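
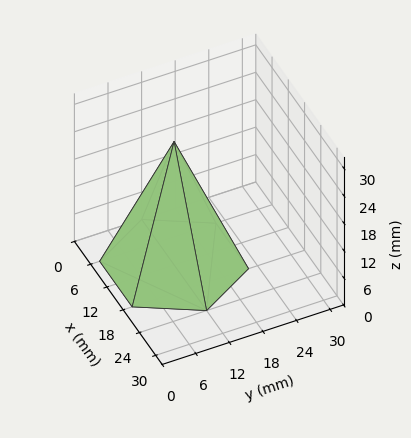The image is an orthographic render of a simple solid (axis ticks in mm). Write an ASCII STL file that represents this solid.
Reading the render: the shape is a regular 6-sided pyramid, base circumscribed radius ≈ 12 mm, apex at z ≈ 27 mm (dimensions read to the nearest mm from the axis ticks). For the STL, each face is triangulated and given an outward normal.

solid part
  facet normal 0.0000 0.0000 -1.0000
    outer loop
      vertex 6.00 22.39 0.00
      vertex 18.00 22.39 0.00
      vertex 24.00 12.00 0.00
    endloop
  endfacet
  facet normal 0.0000 0.0000 -1.0000
    outer loop
      vertex 0.00 12.00 0.00
      vertex 6.00 22.39 0.00
      vertex 24.00 12.00 0.00
    endloop
  endfacet
  facet normal 0.0000 0.0000 -1.0000
    outer loop
      vertex 6.00 1.61 0.00
      vertex 0.00 12.00 0.00
      vertex 24.00 12.00 0.00
    endloop
  endfacet
  facet normal 0.0000 0.0000 -1.0000
    outer loop
      vertex 18.00 1.61 0.00
      vertex 6.00 1.61 0.00
      vertex 24.00 12.00 0.00
    endloop
  endfacet
  facet normal 0.8082 0.4667 0.3592
    outer loop
      vertex 24.00 12.00 0.00
      vertex 18.00 22.39 0.00
      vertex 12.00 12.00 27.00
    endloop
  endfacet
  facet normal 0.0000 0.9333 0.3591
    outer loop
      vertex 18.00 22.39 0.00
      vertex 6.00 22.39 0.00
      vertex 12.00 12.00 27.00
    endloop
  endfacet
  facet normal -0.8082 0.4667 0.3592
    outer loop
      vertex 6.00 22.39 0.00
      vertex 0.00 12.00 0.00
      vertex 12.00 12.00 27.00
    endloop
  endfacet
  facet normal -0.8082 -0.4667 0.3592
    outer loop
      vertex 0.00 12.00 0.00
      vertex 6.00 1.61 0.00
      vertex 12.00 12.00 27.00
    endloop
  endfacet
  facet normal 0.0000 -0.9333 0.3591
    outer loop
      vertex 6.00 1.61 0.00
      vertex 18.00 1.61 0.00
      vertex 12.00 12.00 27.00
    endloop
  endfacet
  facet normal 0.8082 -0.4667 0.3592
    outer loop
      vertex 18.00 1.61 0.00
      vertex 24.00 12.00 0.00
      vertex 12.00 12.00 27.00
    endloop
  endfacet
endsolid part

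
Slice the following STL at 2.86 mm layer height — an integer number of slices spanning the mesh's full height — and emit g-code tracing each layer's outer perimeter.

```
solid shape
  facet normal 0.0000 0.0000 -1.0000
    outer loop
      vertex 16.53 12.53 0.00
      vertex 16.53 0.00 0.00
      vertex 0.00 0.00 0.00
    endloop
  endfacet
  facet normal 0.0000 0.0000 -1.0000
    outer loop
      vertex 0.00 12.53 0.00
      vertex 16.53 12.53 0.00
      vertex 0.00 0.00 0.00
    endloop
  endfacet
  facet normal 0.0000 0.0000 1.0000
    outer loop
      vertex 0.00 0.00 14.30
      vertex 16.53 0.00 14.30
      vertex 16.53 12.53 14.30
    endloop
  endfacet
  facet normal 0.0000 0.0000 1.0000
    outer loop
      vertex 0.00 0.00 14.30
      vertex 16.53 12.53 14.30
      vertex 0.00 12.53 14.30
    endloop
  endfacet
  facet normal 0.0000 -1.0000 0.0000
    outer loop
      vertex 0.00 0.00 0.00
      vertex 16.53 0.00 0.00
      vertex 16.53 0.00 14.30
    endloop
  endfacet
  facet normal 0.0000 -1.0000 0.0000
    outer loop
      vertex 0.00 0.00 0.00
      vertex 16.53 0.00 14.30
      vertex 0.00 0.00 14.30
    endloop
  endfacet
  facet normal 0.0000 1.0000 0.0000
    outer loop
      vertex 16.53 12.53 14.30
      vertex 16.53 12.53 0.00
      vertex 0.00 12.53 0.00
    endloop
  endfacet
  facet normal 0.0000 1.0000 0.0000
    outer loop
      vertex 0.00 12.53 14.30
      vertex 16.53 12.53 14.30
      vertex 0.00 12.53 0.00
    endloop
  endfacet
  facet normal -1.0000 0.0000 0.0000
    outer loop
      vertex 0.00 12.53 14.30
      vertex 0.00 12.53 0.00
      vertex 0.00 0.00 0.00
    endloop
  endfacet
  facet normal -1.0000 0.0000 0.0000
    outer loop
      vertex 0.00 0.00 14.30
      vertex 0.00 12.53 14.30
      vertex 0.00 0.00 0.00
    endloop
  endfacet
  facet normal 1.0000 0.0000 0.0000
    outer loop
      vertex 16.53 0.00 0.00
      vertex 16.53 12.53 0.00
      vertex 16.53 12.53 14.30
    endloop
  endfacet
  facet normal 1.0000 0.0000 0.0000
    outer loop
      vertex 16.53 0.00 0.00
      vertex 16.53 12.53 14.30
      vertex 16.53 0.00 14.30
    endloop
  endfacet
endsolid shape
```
; perimeter-only toolpath
G21 ; units = mm
G90 ; absolute positioning
G28 ; home
; layer 1
G0 Z2.86
G0 X0.00 Y0.00
G1 X16.53 Y0.00
G1 X16.53 Y12.53
G1 X0.00 Y12.53
G1 X0.00 Y0.00
; layer 2
G0 Z5.72
G0 X0.00 Y0.00
G1 X16.53 Y0.00
G1 X16.53 Y12.53
G1 X0.00 Y12.53
G1 X0.00 Y0.00
; layer 3
G0 Z8.58
G0 X0.00 Y0.00
G1 X16.53 Y0.00
G1 X16.53 Y12.53
G1 X0.00 Y12.53
G1 X0.00 Y0.00
; layer 4
G0 Z11.44
G0 X0.00 Y0.00
G1 X16.53 Y0.00
G1 X16.53 Y12.53
G1 X0.00 Y12.53
G1 X0.00 Y0.00
; layer 5
G0 Z14.30
G0 X0.00 Y0.00
G1 X16.53 Y0.00
G1 X16.53 Y12.53
G1 X0.00 Y12.53
G1 X0.00 Y0.00
M2 ; end

The solid is a rectangular box, roughly 16.5 × 12.5 mm footprint and 14.3 mm tall. Slicing at Δz = 2.86 mm — 5 equal slices spanning the solid's height, so layer i sits at z = i·h/5 — gives 5 non-empty perimeters. Each is a 4-segment closed polygon; G0 lifts to the layer z and rapids to the start vertex, then G1 traces the edges.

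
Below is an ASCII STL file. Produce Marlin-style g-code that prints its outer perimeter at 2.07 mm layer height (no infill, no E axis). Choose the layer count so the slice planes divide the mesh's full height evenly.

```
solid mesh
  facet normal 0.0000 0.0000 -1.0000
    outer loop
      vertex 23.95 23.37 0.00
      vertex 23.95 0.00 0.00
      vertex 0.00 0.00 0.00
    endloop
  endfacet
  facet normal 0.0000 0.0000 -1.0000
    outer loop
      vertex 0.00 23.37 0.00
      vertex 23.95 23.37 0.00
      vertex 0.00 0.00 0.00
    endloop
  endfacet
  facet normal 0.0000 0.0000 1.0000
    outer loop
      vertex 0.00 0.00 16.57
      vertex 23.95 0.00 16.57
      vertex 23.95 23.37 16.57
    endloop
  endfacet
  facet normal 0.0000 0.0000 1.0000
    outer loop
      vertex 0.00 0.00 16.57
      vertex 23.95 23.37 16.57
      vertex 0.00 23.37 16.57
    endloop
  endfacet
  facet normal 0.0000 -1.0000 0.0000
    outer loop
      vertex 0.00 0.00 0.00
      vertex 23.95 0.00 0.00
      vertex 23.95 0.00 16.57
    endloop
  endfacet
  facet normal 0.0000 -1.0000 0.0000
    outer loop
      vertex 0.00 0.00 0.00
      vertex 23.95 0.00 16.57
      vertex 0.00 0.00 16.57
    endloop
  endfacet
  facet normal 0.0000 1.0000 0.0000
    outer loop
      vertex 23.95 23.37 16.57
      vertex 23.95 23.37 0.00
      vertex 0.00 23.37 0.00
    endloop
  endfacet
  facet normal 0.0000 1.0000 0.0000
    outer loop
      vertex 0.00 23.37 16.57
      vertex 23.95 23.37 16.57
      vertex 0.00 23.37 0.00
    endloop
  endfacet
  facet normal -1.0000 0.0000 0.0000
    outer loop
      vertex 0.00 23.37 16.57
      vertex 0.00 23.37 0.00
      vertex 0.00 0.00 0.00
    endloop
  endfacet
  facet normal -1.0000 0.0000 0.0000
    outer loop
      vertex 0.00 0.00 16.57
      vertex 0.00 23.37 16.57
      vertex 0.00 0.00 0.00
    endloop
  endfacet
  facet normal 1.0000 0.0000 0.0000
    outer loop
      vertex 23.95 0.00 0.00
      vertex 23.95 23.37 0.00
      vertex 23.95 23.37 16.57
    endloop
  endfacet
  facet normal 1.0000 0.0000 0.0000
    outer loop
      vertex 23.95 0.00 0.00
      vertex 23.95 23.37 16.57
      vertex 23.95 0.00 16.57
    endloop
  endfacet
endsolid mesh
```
; perimeter-only toolpath
G21 ; units = mm
G90 ; absolute positioning
G28 ; home
; layer 1
G0 Z2.07
G0 X0.00 Y0.00
G1 X23.95 Y0.00
G1 X23.95 Y23.37
G1 X0.00 Y23.37
G1 X0.00 Y0.00
; layer 2
G0 Z4.14
G0 X0.00 Y0.00
G1 X23.95 Y0.00
G1 X23.95 Y23.37
G1 X0.00 Y23.37
G1 X0.00 Y0.00
; layer 3
G0 Z6.21
G0 X0.00 Y0.00
G1 X23.95 Y0.00
G1 X23.95 Y23.37
G1 X0.00 Y23.37
G1 X0.00 Y0.00
; layer 4
G0 Z8.29
G0 X0.00 Y0.00
G1 X23.95 Y0.00
G1 X23.95 Y23.37
G1 X0.00 Y23.37
G1 X0.00 Y0.00
; layer 5
G0 Z10.36
G0 X0.00 Y0.00
G1 X23.95 Y0.00
G1 X23.95 Y23.37
G1 X0.00 Y23.37
G1 X0.00 Y0.00
; layer 6
G0 Z12.43
G0 X0.00 Y0.00
G1 X23.95 Y0.00
G1 X23.95 Y23.37
G1 X0.00 Y23.37
G1 X0.00 Y0.00
; layer 7
G0 Z14.50
G0 X0.00 Y0.00
G1 X23.95 Y0.00
G1 X23.95 Y23.37
G1 X0.00 Y23.37
G1 X0.00 Y0.00
; layer 8
G0 Z16.57
G0 X0.00 Y0.00
G1 X23.95 Y0.00
G1 X23.95 Y23.37
G1 X0.00 Y23.37
G1 X0.00 Y0.00
M2 ; end

The solid is a rectangular box, roughly 23.9 × 23.4 mm footprint and 16.6 mm tall. Slicing at Δz = 2.07 mm — 8 equal slices spanning the solid's height, so layer i sits at z = i·h/8 — gives 8 non-empty perimeters. Each is a 4-segment closed polygon; G0 lifts to the layer z and rapids to the start vertex, then G1 traces the edges.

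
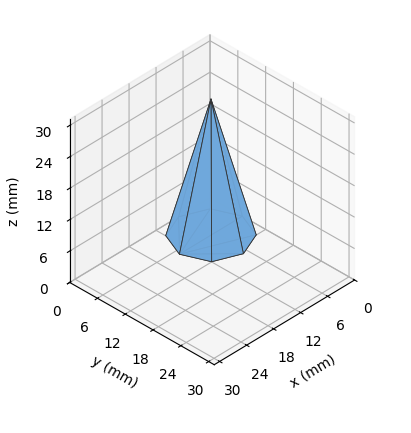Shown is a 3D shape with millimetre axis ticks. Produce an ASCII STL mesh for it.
Reading the render: the shape is a regular 8-sided pyramid, base circumscribed radius ≈ 7 mm, apex at z ≈ 26 mm (dimensions read to the nearest mm from the axis ticks). For the STL, each face is triangulated and given an outward normal.

solid part
  facet normal 0.0000 0.0000 -1.0000
    outer loop
      vertex 7.000 14.000 0.000
      vertex 11.950 11.950 0.000
      vertex 14.000 7.000 0.000
    endloop
  endfacet
  facet normal 0.0000 0.0000 -1.0000
    outer loop
      vertex 2.050 11.950 0.000
      vertex 7.000 14.000 0.000
      vertex 14.000 7.000 0.000
    endloop
  endfacet
  facet normal 0.0000 0.0000 -1.0000
    outer loop
      vertex 0.000 7.000 0.000
      vertex 2.050 11.950 0.000
      vertex 14.000 7.000 0.000
    endloop
  endfacet
  facet normal 0.0000 0.0000 -1.0000
    outer loop
      vertex 2.050 2.050 0.000
      vertex 0.000 7.000 0.000
      vertex 14.000 7.000 0.000
    endloop
  endfacet
  facet normal 0.0000 0.0000 -1.0000
    outer loop
      vertex 7.000 0.000 0.000
      vertex 2.050 2.050 0.000
      vertex 14.000 7.000 0.000
    endloop
  endfacet
  facet normal 0.0000 0.0000 -1.0000
    outer loop
      vertex 11.950 2.050 0.000
      vertex 7.000 0.000 0.000
      vertex 14.000 7.000 0.000
    endloop
  endfacet
  facet normal 0.8966 0.3713 0.2414
    outer loop
      vertex 14.000 7.000 0.000
      vertex 11.950 11.950 0.000
      vertex 7.000 7.000 26.000
    endloop
  endfacet
  facet normal 0.3713 0.8966 0.2414
    outer loop
      vertex 11.950 11.950 0.000
      vertex 7.000 14.000 0.000
      vertex 7.000 7.000 26.000
    endloop
  endfacet
  facet normal -0.3713 0.8966 0.2414
    outer loop
      vertex 7.000 14.000 0.000
      vertex 2.050 11.950 0.000
      vertex 7.000 7.000 26.000
    endloop
  endfacet
  facet normal -0.8966 0.3713 0.2414
    outer loop
      vertex 2.050 11.950 0.000
      vertex 0.000 7.000 0.000
      vertex 7.000 7.000 26.000
    endloop
  endfacet
  facet normal -0.8966 -0.3713 0.2414
    outer loop
      vertex 0.000 7.000 0.000
      vertex 2.050 2.050 0.000
      vertex 7.000 7.000 26.000
    endloop
  endfacet
  facet normal -0.3713 -0.8966 0.2414
    outer loop
      vertex 2.050 2.050 0.000
      vertex 7.000 0.000 0.000
      vertex 7.000 7.000 26.000
    endloop
  endfacet
  facet normal 0.3713 -0.8966 0.2414
    outer loop
      vertex 7.000 0.000 0.000
      vertex 11.950 2.050 0.000
      vertex 7.000 7.000 26.000
    endloop
  endfacet
  facet normal 0.8966 -0.3713 0.2414
    outer loop
      vertex 11.950 2.050 0.000
      vertex 14.000 7.000 0.000
      vertex 7.000 7.000 26.000
    endloop
  endfacet
endsolid part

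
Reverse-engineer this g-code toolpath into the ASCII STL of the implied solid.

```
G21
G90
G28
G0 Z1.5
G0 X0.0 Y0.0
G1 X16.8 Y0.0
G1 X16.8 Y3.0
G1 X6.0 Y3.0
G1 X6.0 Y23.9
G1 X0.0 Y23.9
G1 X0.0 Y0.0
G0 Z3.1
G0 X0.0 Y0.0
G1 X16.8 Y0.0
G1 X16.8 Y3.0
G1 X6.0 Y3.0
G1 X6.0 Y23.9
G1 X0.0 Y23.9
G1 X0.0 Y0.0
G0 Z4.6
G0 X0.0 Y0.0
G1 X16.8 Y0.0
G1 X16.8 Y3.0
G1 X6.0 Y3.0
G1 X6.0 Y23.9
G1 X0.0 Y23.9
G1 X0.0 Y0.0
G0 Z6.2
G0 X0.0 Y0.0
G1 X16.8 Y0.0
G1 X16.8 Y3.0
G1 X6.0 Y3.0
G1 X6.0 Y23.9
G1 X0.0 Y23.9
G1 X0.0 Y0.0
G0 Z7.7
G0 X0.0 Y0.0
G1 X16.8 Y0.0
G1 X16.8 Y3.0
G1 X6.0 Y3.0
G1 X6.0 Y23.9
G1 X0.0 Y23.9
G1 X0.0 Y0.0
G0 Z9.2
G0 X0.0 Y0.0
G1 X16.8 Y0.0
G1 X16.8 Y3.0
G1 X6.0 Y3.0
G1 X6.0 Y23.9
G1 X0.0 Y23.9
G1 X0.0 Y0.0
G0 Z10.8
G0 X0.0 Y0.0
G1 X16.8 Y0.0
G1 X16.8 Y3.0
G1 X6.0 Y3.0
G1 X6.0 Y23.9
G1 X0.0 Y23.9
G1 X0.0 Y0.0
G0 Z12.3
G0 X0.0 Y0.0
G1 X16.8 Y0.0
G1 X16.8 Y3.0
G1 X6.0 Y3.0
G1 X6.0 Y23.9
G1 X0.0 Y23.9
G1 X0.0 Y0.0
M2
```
solid part
  facet normal 0.0000 0.0000 -1.0000
    outer loop
      vertex 16.8 3.0 0.0
      vertex 16.8 0.0 0.0
      vertex 0.0 0.0 0.0
    endloop
  endfacet
  facet normal 0.0000 0.0000 -1.0000
    outer loop
      vertex 6.0 3.0 0.0
      vertex 16.8 3.0 0.0
      vertex 0.0 0.0 0.0
    endloop
  endfacet
  facet normal 0.0000 0.0000 -1.0000
    outer loop
      vertex 6.0 23.9 0.0
      vertex 6.0 3.0 0.0
      vertex 0.0 0.0 0.0
    endloop
  endfacet
  facet normal 0.0000 0.0000 -1.0000
    outer loop
      vertex 0.0 23.9 0.0
      vertex 6.0 23.9 0.0
      vertex 0.0 0.0 0.0
    endloop
  endfacet
  facet normal 0.0000 0.0000 1.0000
    outer loop
      vertex 0.0 0.0 12.3
      vertex 16.8 0.0 12.3
      vertex 16.8 3.0 12.3
    endloop
  endfacet
  facet normal 0.0000 0.0000 1.0000
    outer loop
      vertex 0.0 0.0 12.3
      vertex 16.8 3.0 12.3
      vertex 6.0 3.0 12.3
    endloop
  endfacet
  facet normal 0.0000 0.0000 1.0000
    outer loop
      vertex 0.0 0.0 12.3
      vertex 6.0 3.0 12.3
      vertex 6.0 23.9 12.3
    endloop
  endfacet
  facet normal 0.0000 0.0000 1.0000
    outer loop
      vertex 0.0 0.0 12.3
      vertex 6.0 23.9 12.3
      vertex 0.0 23.9 12.3
    endloop
  endfacet
  facet normal 0.0000 -1.0000 0.0000
    outer loop
      vertex 0.0 0.0 0.0
      vertex 16.8 0.0 0.0
      vertex 16.8 0.0 12.3
    endloop
  endfacet
  facet normal 0.0000 -1.0000 0.0000
    outer loop
      vertex 0.0 0.0 0.0
      vertex 16.8 0.0 12.3
      vertex 0.0 0.0 12.3
    endloop
  endfacet
  facet normal 1.0000 0.0000 0.0000
    outer loop
      vertex 16.8 0.0 0.0
      vertex 16.8 3.0 0.0
      vertex 16.8 3.0 12.3
    endloop
  endfacet
  facet normal 1.0000 0.0000 0.0000
    outer loop
      vertex 16.8 0.0 0.0
      vertex 16.8 3.0 12.3
      vertex 16.8 0.0 12.3
    endloop
  endfacet
  facet normal 0.0000 1.0000 0.0000
    outer loop
      vertex 16.8 3.0 0.0
      vertex 6.0 3.0 0.0
      vertex 6.0 3.0 12.3
    endloop
  endfacet
  facet normal 0.0000 1.0000 0.0000
    outer loop
      vertex 16.8 3.0 0.0
      vertex 6.0 3.0 12.3
      vertex 16.8 3.0 12.3
    endloop
  endfacet
  facet normal 1.0000 0.0000 0.0000
    outer loop
      vertex 6.0 3.0 0.0
      vertex 6.0 23.9 0.0
      vertex 6.0 23.9 12.3
    endloop
  endfacet
  facet normal 1.0000 0.0000 0.0000
    outer loop
      vertex 6.0 3.0 0.0
      vertex 6.0 23.9 12.3
      vertex 6.0 3.0 12.3
    endloop
  endfacet
  facet normal 0.0000 1.0000 0.0000
    outer loop
      vertex 6.0 23.9 0.0
      vertex 0.0 23.9 0.0
      vertex 0.0 23.9 12.3
    endloop
  endfacet
  facet normal 0.0000 1.0000 0.0000
    outer loop
      vertex 6.0 23.9 0.0
      vertex 0.0 23.9 12.3
      vertex 6.0 23.9 12.3
    endloop
  endfacet
  facet normal -1.0000 0.0000 0.0000
    outer loop
      vertex 0.0 23.9 0.0
      vertex 0.0 0.0 0.0
      vertex 0.0 0.0 12.3
    endloop
  endfacet
  facet normal -1.0000 0.0000 0.0000
    outer loop
      vertex 0.0 23.9 0.0
      vertex 0.0 0.0 12.3
      vertex 0.0 23.9 12.3
    endloop
  endfacet
endsolid part

The G0 Z moves step by Δz≈1.5 mm. Every layer's G1 loop is the same polygon, so the solid is a straight extrusion of it from z=0 to z≈12.3. Closing with flat bottom and top caps and triangulating gives 20 facets — an L-shaped prism: outer 16.8 × 23.9 mm, arm thicknesses ≈ 3 mm (horizontal) and 6 mm (vertical), extruded 12.3 mm in z.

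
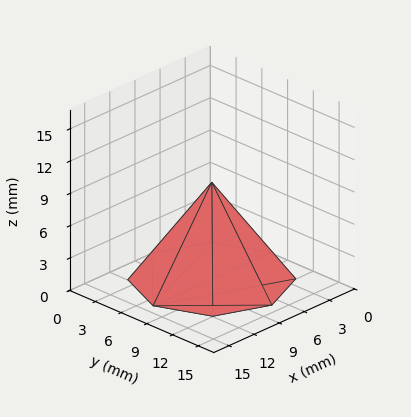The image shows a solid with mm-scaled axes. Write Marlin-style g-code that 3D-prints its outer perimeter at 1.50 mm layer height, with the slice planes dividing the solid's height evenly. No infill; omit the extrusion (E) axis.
Reading the render: the shape is a regular 8-sided pyramid, base circumscribed radius ≈ 7 mm, apex at z ≈ 9 mm (dimensions read to the nearest mm from the axis ticks). For the g-code, the solid's height is divided into equal slices at the stated Δz and each level perimeter traced with G1 moves after a G0 lift.

; perimeter-only toolpath
G21 ; units = mm
G90 ; absolute positioning
G28 ; home
; layer 1
G0 Z1.50
G0 X12.83 Y7.00
G1 X11.12 Y11.12
G1 X7.00 Y12.83
G1 X2.88 Y11.12
G1 X1.17 Y7.00
G1 X2.88 Y2.88
G1 X7.00 Y1.17
G1 X11.12 Y2.88
G1 X12.83 Y7.00
; layer 2
G0 Z3.00
G0 X11.67 Y7.00
G1 X10.30 Y10.30
G1 X7.00 Y11.67
G1 X3.70 Y10.30
G1 X2.33 Y7.00
G1 X3.70 Y3.70
G1 X7.00 Y2.33
G1 X10.30 Y3.70
G1 X11.67 Y7.00
; layer 3
G0 Z4.50
G0 X10.50 Y7.00
G1 X9.47 Y9.47
G1 X7.00 Y10.50
G1 X4.53 Y9.47
G1 X3.50 Y7.00
G1 X4.53 Y4.53
G1 X7.00 Y3.50
G1 X9.47 Y4.53
G1 X10.50 Y7.00
; layer 4
G0 Z6.00
G0 X9.33 Y7.00
G1 X8.65 Y8.65
G1 X7.00 Y9.33
G1 X5.35 Y8.65
G1 X4.67 Y7.00
G1 X5.35 Y5.35
G1 X7.00 Y4.67
G1 X8.65 Y5.35
G1 X9.33 Y7.00
; layer 5
G0 Z7.50
G0 X8.17 Y7.00
G1 X7.83 Y7.83
G1 X7.00 Y8.17
G1 X6.18 Y7.83
G1 X5.83 Y7.00
G1 X6.18 Y6.18
G1 X7.00 Y5.83
G1 X7.83 Y6.18
G1 X8.17 Y7.00
M2 ; end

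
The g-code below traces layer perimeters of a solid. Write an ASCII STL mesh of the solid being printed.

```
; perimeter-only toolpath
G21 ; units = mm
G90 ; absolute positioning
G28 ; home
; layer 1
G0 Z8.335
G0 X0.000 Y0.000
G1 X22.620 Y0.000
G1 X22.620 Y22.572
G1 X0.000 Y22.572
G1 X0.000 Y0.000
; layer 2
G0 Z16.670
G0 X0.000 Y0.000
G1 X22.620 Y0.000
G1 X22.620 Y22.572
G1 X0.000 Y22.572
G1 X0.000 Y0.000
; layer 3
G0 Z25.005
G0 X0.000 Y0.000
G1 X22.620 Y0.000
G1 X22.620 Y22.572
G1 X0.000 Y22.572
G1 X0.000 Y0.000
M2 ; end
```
solid part
  facet normal 0.0000 0.0000 -1.0000
    outer loop
      vertex 22.620 22.572 0.000
      vertex 22.620 0.000 0.000
      vertex 0.000 0.000 0.000
    endloop
  endfacet
  facet normal 0.0000 0.0000 -1.0000
    outer loop
      vertex 0.000 22.572 0.000
      vertex 22.620 22.572 0.000
      vertex 0.000 0.000 0.000
    endloop
  endfacet
  facet normal 0.0000 0.0000 1.0000
    outer loop
      vertex 0.000 0.000 25.005
      vertex 22.620 0.000 25.005
      vertex 22.620 22.572 25.005
    endloop
  endfacet
  facet normal 0.0000 0.0000 1.0000
    outer loop
      vertex 0.000 0.000 25.005
      vertex 22.620 22.572 25.005
      vertex 0.000 22.572 25.005
    endloop
  endfacet
  facet normal 0.0000 -1.0000 0.0000
    outer loop
      vertex 0.000 0.000 0.000
      vertex 22.620 0.000 0.000
      vertex 22.620 0.000 25.005
    endloop
  endfacet
  facet normal 0.0000 -1.0000 0.0000
    outer loop
      vertex 0.000 0.000 0.000
      vertex 22.620 0.000 25.005
      vertex 0.000 0.000 25.005
    endloop
  endfacet
  facet normal 0.0000 1.0000 0.0000
    outer loop
      vertex 22.620 22.572 25.005
      vertex 22.620 22.572 0.000
      vertex 0.000 22.572 0.000
    endloop
  endfacet
  facet normal 0.0000 1.0000 0.0000
    outer loop
      vertex 0.000 22.572 25.005
      vertex 22.620 22.572 25.005
      vertex 0.000 22.572 0.000
    endloop
  endfacet
  facet normal -1.0000 0.0000 0.0000
    outer loop
      vertex 0.000 22.572 25.005
      vertex 0.000 22.572 0.000
      vertex 0.000 0.000 0.000
    endloop
  endfacet
  facet normal -1.0000 0.0000 0.0000
    outer loop
      vertex 0.000 0.000 25.005
      vertex 0.000 22.572 25.005
      vertex 0.000 0.000 0.000
    endloop
  endfacet
  facet normal 1.0000 0.0000 0.0000
    outer loop
      vertex 22.620 0.000 0.000
      vertex 22.620 22.572 0.000
      vertex 22.620 22.572 25.005
    endloop
  endfacet
  facet normal 1.0000 0.0000 0.0000
    outer loop
      vertex 22.620 0.000 0.000
      vertex 22.620 22.572 25.005
      vertex 22.620 0.000 25.005
    endloop
  endfacet
endsolid part

The G0 Z moves step by Δz≈8.335 mm. Every layer's G1 loop is the same polygon, so the solid is a straight extrusion of it from z=0 to z≈25. Closing with flat bottom and top caps and triangulating gives 12 facets — a rectangular box, roughly 22.6 × 22.6 mm footprint and 25 mm tall.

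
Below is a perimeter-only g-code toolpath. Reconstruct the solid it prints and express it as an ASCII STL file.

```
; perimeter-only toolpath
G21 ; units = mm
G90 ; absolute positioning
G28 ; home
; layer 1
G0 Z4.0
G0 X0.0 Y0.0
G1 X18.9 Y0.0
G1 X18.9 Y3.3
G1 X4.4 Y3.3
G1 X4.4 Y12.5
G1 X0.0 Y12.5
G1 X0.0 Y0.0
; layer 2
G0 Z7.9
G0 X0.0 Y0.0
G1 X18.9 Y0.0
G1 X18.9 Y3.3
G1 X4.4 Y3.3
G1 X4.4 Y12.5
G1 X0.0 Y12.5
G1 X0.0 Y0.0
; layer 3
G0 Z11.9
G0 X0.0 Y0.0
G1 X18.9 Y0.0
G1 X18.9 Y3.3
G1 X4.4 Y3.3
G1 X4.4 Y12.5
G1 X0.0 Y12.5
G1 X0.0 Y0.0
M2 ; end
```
solid part
  facet normal 0.0000 0.0000 -1.0000
    outer loop
      vertex 18.9 3.3 0.0
      vertex 18.9 0.0 0.0
      vertex 0.0 0.0 0.0
    endloop
  endfacet
  facet normal 0.0000 0.0000 -1.0000
    outer loop
      vertex 4.4 3.3 0.0
      vertex 18.9 3.3 0.0
      vertex 0.0 0.0 0.0
    endloop
  endfacet
  facet normal 0.0000 0.0000 -1.0000
    outer loop
      vertex 4.4 12.5 0.0
      vertex 4.4 3.3 0.0
      vertex 0.0 0.0 0.0
    endloop
  endfacet
  facet normal 0.0000 0.0000 -1.0000
    outer loop
      vertex 0.0 12.5 0.0
      vertex 4.4 12.5 0.0
      vertex 0.0 0.0 0.0
    endloop
  endfacet
  facet normal 0.0000 0.0000 1.0000
    outer loop
      vertex 0.0 0.0 11.9
      vertex 18.9 0.0 11.9
      vertex 18.9 3.3 11.9
    endloop
  endfacet
  facet normal 0.0000 0.0000 1.0000
    outer loop
      vertex 0.0 0.0 11.9
      vertex 18.9 3.3 11.9
      vertex 4.4 3.3 11.9
    endloop
  endfacet
  facet normal 0.0000 0.0000 1.0000
    outer loop
      vertex 0.0 0.0 11.9
      vertex 4.4 3.3 11.9
      vertex 4.4 12.5 11.9
    endloop
  endfacet
  facet normal 0.0000 0.0000 1.0000
    outer loop
      vertex 0.0 0.0 11.9
      vertex 4.4 12.5 11.9
      vertex 0.0 12.5 11.9
    endloop
  endfacet
  facet normal 0.0000 -1.0000 0.0000
    outer loop
      vertex 0.0 0.0 0.0
      vertex 18.9 0.0 0.0
      vertex 18.9 0.0 11.9
    endloop
  endfacet
  facet normal 0.0000 -1.0000 0.0000
    outer loop
      vertex 0.0 0.0 0.0
      vertex 18.9 0.0 11.9
      vertex 0.0 0.0 11.9
    endloop
  endfacet
  facet normal 1.0000 0.0000 0.0000
    outer loop
      vertex 18.9 0.0 0.0
      vertex 18.9 3.3 0.0
      vertex 18.9 3.3 11.9
    endloop
  endfacet
  facet normal 1.0000 0.0000 0.0000
    outer loop
      vertex 18.9 0.0 0.0
      vertex 18.9 3.3 11.9
      vertex 18.9 0.0 11.9
    endloop
  endfacet
  facet normal 0.0000 1.0000 0.0000
    outer loop
      vertex 18.9 3.3 0.0
      vertex 4.4 3.3 0.0
      vertex 4.4 3.3 11.9
    endloop
  endfacet
  facet normal 0.0000 1.0000 0.0000
    outer loop
      vertex 18.9 3.3 0.0
      vertex 4.4 3.3 11.9
      vertex 18.9 3.3 11.9
    endloop
  endfacet
  facet normal 1.0000 0.0000 0.0000
    outer loop
      vertex 4.4 3.3 0.0
      vertex 4.4 12.5 0.0
      vertex 4.4 12.5 11.9
    endloop
  endfacet
  facet normal 1.0000 0.0000 0.0000
    outer loop
      vertex 4.4 3.3 0.0
      vertex 4.4 12.5 11.9
      vertex 4.4 3.3 11.9
    endloop
  endfacet
  facet normal 0.0000 1.0000 0.0000
    outer loop
      vertex 4.4 12.5 0.0
      vertex 0.0 12.5 0.0
      vertex 0.0 12.5 11.9
    endloop
  endfacet
  facet normal 0.0000 1.0000 0.0000
    outer loop
      vertex 4.4 12.5 0.0
      vertex 0.0 12.5 11.9
      vertex 4.4 12.5 11.9
    endloop
  endfacet
  facet normal -1.0000 0.0000 0.0000
    outer loop
      vertex 0.0 12.5 0.0
      vertex 0.0 0.0 0.0
      vertex 0.0 0.0 11.9
    endloop
  endfacet
  facet normal -1.0000 0.0000 0.0000
    outer loop
      vertex 0.0 12.5 0.0
      vertex 0.0 0.0 11.9
      vertex 0.0 12.5 11.9
    endloop
  endfacet
endsolid part

The G0 Z moves step by Δz≈4.0 mm. Every layer's G1 loop is the same polygon, so the solid is a straight extrusion of it from z=0 to z≈11.9. Closing with flat bottom and top caps and triangulating gives 20 facets — an L-shaped prism: outer 18.9 × 12.5 mm, arm thicknesses ≈ 3.3 mm (horizontal) and 4.4 mm (vertical), extruded 11.9 mm in z.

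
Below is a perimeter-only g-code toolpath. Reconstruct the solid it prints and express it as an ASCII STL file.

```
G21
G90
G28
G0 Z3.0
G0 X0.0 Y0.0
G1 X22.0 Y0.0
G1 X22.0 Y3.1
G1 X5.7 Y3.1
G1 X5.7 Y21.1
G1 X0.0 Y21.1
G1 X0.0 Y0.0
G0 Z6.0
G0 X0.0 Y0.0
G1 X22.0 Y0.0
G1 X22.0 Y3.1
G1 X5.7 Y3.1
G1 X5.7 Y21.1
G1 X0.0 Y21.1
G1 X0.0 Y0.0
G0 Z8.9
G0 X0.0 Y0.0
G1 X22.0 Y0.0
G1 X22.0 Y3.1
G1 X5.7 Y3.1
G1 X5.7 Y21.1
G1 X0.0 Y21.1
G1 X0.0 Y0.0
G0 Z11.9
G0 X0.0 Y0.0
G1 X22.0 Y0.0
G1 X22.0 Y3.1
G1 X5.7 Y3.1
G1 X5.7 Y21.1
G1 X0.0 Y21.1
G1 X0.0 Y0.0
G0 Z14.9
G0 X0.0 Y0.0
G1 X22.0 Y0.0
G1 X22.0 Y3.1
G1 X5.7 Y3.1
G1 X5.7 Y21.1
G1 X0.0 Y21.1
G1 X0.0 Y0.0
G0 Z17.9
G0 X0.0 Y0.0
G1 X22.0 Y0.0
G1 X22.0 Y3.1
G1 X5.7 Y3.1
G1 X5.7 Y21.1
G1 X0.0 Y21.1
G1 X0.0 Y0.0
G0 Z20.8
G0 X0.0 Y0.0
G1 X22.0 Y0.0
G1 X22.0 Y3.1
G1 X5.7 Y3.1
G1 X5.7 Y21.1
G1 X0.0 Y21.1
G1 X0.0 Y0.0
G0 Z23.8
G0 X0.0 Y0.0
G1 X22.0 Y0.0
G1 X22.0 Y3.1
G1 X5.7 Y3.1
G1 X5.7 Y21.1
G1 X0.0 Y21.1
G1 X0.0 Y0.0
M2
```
solid part
  facet normal 0.0000 0.0000 -1.0000
    outer loop
      vertex 22.0 3.1 0.0
      vertex 22.0 0.0 0.0
      vertex 0.0 0.0 0.0
    endloop
  endfacet
  facet normal 0.0000 0.0000 -1.0000
    outer loop
      vertex 5.7 3.1 0.0
      vertex 22.0 3.1 0.0
      vertex 0.0 0.0 0.0
    endloop
  endfacet
  facet normal 0.0000 0.0000 -1.0000
    outer loop
      vertex 5.7 21.1 0.0
      vertex 5.7 3.1 0.0
      vertex 0.0 0.0 0.0
    endloop
  endfacet
  facet normal 0.0000 0.0000 -1.0000
    outer loop
      vertex 0.0 21.1 0.0
      vertex 5.7 21.1 0.0
      vertex 0.0 0.0 0.0
    endloop
  endfacet
  facet normal 0.0000 0.0000 1.0000
    outer loop
      vertex 0.0 0.0 23.8
      vertex 22.0 0.0 23.8
      vertex 22.0 3.1 23.8
    endloop
  endfacet
  facet normal 0.0000 0.0000 1.0000
    outer loop
      vertex 0.0 0.0 23.8
      vertex 22.0 3.1 23.8
      vertex 5.7 3.1 23.8
    endloop
  endfacet
  facet normal 0.0000 0.0000 1.0000
    outer loop
      vertex 0.0 0.0 23.8
      vertex 5.7 3.1 23.8
      vertex 5.7 21.1 23.8
    endloop
  endfacet
  facet normal 0.0000 0.0000 1.0000
    outer loop
      vertex 0.0 0.0 23.8
      vertex 5.7 21.1 23.8
      vertex 0.0 21.1 23.8
    endloop
  endfacet
  facet normal 0.0000 -1.0000 0.0000
    outer loop
      vertex 0.0 0.0 0.0
      vertex 22.0 0.0 0.0
      vertex 22.0 0.0 23.8
    endloop
  endfacet
  facet normal 0.0000 -1.0000 0.0000
    outer loop
      vertex 0.0 0.0 0.0
      vertex 22.0 0.0 23.8
      vertex 0.0 0.0 23.8
    endloop
  endfacet
  facet normal 1.0000 0.0000 0.0000
    outer loop
      vertex 22.0 0.0 0.0
      vertex 22.0 3.1 0.0
      vertex 22.0 3.1 23.8
    endloop
  endfacet
  facet normal 1.0000 0.0000 0.0000
    outer loop
      vertex 22.0 0.0 0.0
      vertex 22.0 3.1 23.8
      vertex 22.0 0.0 23.8
    endloop
  endfacet
  facet normal 0.0000 1.0000 0.0000
    outer loop
      vertex 22.0 3.1 0.0
      vertex 5.7 3.1 0.0
      vertex 5.7 3.1 23.8
    endloop
  endfacet
  facet normal 0.0000 1.0000 0.0000
    outer loop
      vertex 22.0 3.1 0.0
      vertex 5.7 3.1 23.8
      vertex 22.0 3.1 23.8
    endloop
  endfacet
  facet normal 1.0000 0.0000 0.0000
    outer loop
      vertex 5.7 3.1 0.0
      vertex 5.7 21.1 0.0
      vertex 5.7 21.1 23.8
    endloop
  endfacet
  facet normal 1.0000 0.0000 0.0000
    outer loop
      vertex 5.7 3.1 0.0
      vertex 5.7 21.1 23.8
      vertex 5.7 3.1 23.8
    endloop
  endfacet
  facet normal 0.0000 1.0000 0.0000
    outer loop
      vertex 5.7 21.1 0.0
      vertex 0.0 21.1 0.0
      vertex 0.0 21.1 23.8
    endloop
  endfacet
  facet normal 0.0000 1.0000 0.0000
    outer loop
      vertex 5.7 21.1 0.0
      vertex 0.0 21.1 23.8
      vertex 5.7 21.1 23.8
    endloop
  endfacet
  facet normal -1.0000 0.0000 0.0000
    outer loop
      vertex 0.0 21.1 0.0
      vertex 0.0 0.0 0.0
      vertex 0.0 0.0 23.8
    endloop
  endfacet
  facet normal -1.0000 0.0000 0.0000
    outer loop
      vertex 0.0 21.1 0.0
      vertex 0.0 0.0 23.8
      vertex 0.0 21.1 23.8
    endloop
  endfacet
endsolid part

The G0 Z moves step by Δz≈3.0 mm. Every layer's G1 loop is the same polygon, so the solid is a straight extrusion of it from z=0 to z≈23.8. Closing with flat bottom and top caps and triangulating gives 20 facets — an L-shaped prism: outer 22 × 21.1 mm, arm thicknesses ≈ 3.1 mm (horizontal) and 5.7 mm (vertical), extruded 23.8 mm in z.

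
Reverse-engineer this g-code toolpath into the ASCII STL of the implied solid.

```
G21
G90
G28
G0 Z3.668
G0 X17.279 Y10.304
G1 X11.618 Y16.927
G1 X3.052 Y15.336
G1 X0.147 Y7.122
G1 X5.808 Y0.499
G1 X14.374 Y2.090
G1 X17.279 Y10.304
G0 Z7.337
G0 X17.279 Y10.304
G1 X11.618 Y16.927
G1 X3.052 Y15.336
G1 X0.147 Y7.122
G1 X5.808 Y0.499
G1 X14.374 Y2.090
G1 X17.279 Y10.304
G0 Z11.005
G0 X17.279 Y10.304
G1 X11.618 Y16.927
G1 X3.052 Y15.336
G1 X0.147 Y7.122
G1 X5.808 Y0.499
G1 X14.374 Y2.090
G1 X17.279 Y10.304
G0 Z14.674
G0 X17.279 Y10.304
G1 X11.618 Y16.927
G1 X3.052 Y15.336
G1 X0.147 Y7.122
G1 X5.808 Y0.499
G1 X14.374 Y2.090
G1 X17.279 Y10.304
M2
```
solid part
  facet normal 0.0000 0.0000 -1.0000
    outer loop
      vertex 3.052 15.336 0.000
      vertex 11.618 16.927 0.000
      vertex 17.279 10.304 0.000
    endloop
  endfacet
  facet normal 0.0000 0.0000 -1.0000
    outer loop
      vertex 0.147 7.122 0.000
      vertex 3.052 15.336 0.000
      vertex 17.279 10.304 0.000
    endloop
  endfacet
  facet normal 0.0000 0.0000 -1.0000
    outer loop
      vertex 5.808 0.499 0.000
      vertex 0.147 7.122 0.000
      vertex 17.279 10.304 0.000
    endloop
  endfacet
  facet normal 0.0000 0.0000 -1.0000
    outer loop
      vertex 14.374 2.090 0.000
      vertex 5.808 0.499 0.000
      vertex 17.279 10.304 0.000
    endloop
  endfacet
  facet normal 0.0000 0.0000 1.0000
    outer loop
      vertex 17.279 10.304 14.674
      vertex 11.618 16.927 14.674
      vertex 3.052 15.336 14.674
    endloop
  endfacet
  facet normal 0.0000 0.0000 1.0000
    outer loop
      vertex 17.279 10.304 14.674
      vertex 3.052 15.336 14.674
      vertex 0.147 7.122 14.674
    endloop
  endfacet
  facet normal 0.0000 0.0000 1.0000
    outer loop
      vertex 17.279 10.304 14.674
      vertex 0.147 7.122 14.674
      vertex 5.808 0.499 14.674
    endloop
  endfacet
  facet normal 0.0000 0.0000 1.0000
    outer loop
      vertex 17.279 10.304 14.674
      vertex 5.808 0.499 14.674
      vertex 14.374 2.090 14.674
    endloop
  endfacet
  facet normal 0.7602 0.6497 0.0000
    outer loop
      vertex 17.279 10.304 0.000
      vertex 11.618 16.927 0.000
      vertex 11.618 16.927 14.674
    endloop
  endfacet
  facet normal 0.7602 0.6497 0.0000
    outer loop
      vertex 17.279 10.304 0.000
      vertex 11.618 16.927 14.674
      vertex 17.279 10.304 14.674
    endloop
  endfacet
  facet normal -0.1826 0.9832 0.0000
    outer loop
      vertex 11.618 16.927 0.000
      vertex 3.052 15.336 0.000
      vertex 3.052 15.336 14.674
    endloop
  endfacet
  facet normal -0.1826 0.9832 0.0000
    outer loop
      vertex 11.618 16.927 0.000
      vertex 3.052 15.336 14.674
      vertex 11.618 16.927 14.674
    endloop
  endfacet
  facet normal -0.9428 0.3334 0.0000
    outer loop
      vertex 3.052 15.336 0.000
      vertex 0.147 7.122 0.000
      vertex 0.147 7.122 14.674
    endloop
  endfacet
  facet normal -0.9428 0.3334 0.0000
    outer loop
      vertex 3.052 15.336 0.000
      vertex 0.147 7.122 14.674
      vertex 3.052 15.336 14.674
    endloop
  endfacet
  facet normal -0.7602 -0.6497 0.0000
    outer loop
      vertex 0.147 7.122 0.000
      vertex 5.808 0.499 0.000
      vertex 5.808 0.499 14.674
    endloop
  endfacet
  facet normal -0.7602 -0.6497 0.0000
    outer loop
      vertex 0.147 7.122 0.000
      vertex 5.808 0.499 14.674
      vertex 0.147 7.122 14.674
    endloop
  endfacet
  facet normal 0.1826 -0.9832 0.0000
    outer loop
      vertex 5.808 0.499 0.000
      vertex 14.374 2.090 0.000
      vertex 14.374 2.090 14.674
    endloop
  endfacet
  facet normal 0.1826 -0.9832 0.0000
    outer loop
      vertex 5.808 0.499 0.000
      vertex 14.374 2.090 14.674
      vertex 5.808 0.499 14.674
    endloop
  endfacet
  facet normal 0.9428 -0.3334 0.0000
    outer loop
      vertex 14.374 2.090 0.000
      vertex 17.279 10.304 0.000
      vertex 17.279 10.304 14.674
    endloop
  endfacet
  facet normal 0.9428 -0.3334 0.0000
    outer loop
      vertex 14.374 2.090 0.000
      vertex 17.279 10.304 14.674
      vertex 14.374 2.090 14.674
    endloop
  endfacet
endsolid part

The G0 Z moves step by Δz≈3.668 mm. Every layer's G1 loop is the same polygon, so the solid is a straight extrusion of it from z=0 to z≈14.7. Closing with flat bottom and top caps and triangulating gives 20 facets — a regular 6-sided prism (a cylinder approximated with 6 flat sides), circumscribed radius ≈ 8.71 mm, height ≈ 14.7 mm.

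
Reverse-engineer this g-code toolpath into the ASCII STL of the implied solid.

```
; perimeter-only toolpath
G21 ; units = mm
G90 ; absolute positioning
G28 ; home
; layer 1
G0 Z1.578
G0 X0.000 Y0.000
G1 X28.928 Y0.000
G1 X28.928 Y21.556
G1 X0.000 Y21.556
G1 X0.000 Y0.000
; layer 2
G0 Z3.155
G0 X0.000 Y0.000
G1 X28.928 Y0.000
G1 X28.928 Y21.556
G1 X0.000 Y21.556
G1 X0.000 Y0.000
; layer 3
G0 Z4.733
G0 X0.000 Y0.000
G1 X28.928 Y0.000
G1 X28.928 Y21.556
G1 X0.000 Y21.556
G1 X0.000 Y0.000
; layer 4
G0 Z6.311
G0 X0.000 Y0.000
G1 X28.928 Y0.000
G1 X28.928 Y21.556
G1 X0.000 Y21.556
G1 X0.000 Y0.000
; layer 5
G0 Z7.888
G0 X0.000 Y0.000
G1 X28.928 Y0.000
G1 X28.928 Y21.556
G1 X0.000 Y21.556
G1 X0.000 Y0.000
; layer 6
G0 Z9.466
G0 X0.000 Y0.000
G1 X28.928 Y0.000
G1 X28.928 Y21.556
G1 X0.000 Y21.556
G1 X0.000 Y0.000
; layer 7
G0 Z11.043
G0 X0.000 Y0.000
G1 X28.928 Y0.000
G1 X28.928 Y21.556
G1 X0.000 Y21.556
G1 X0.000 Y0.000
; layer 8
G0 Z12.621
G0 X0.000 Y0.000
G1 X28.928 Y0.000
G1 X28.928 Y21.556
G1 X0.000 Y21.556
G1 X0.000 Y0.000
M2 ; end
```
solid part
  facet normal 0.0000 0.0000 -1.0000
    outer loop
      vertex 28.928 21.556 0.000
      vertex 28.928 0.000 0.000
      vertex 0.000 0.000 0.000
    endloop
  endfacet
  facet normal 0.0000 0.0000 -1.0000
    outer loop
      vertex 0.000 21.556 0.000
      vertex 28.928 21.556 0.000
      vertex 0.000 0.000 0.000
    endloop
  endfacet
  facet normal 0.0000 0.0000 1.0000
    outer loop
      vertex 0.000 0.000 12.621
      vertex 28.928 0.000 12.621
      vertex 28.928 21.556 12.621
    endloop
  endfacet
  facet normal 0.0000 0.0000 1.0000
    outer loop
      vertex 0.000 0.000 12.621
      vertex 28.928 21.556 12.621
      vertex 0.000 21.556 12.621
    endloop
  endfacet
  facet normal 0.0000 -1.0000 0.0000
    outer loop
      vertex 0.000 0.000 0.000
      vertex 28.928 0.000 0.000
      vertex 28.928 0.000 12.621
    endloop
  endfacet
  facet normal 0.0000 -1.0000 0.0000
    outer loop
      vertex 0.000 0.000 0.000
      vertex 28.928 0.000 12.621
      vertex 0.000 0.000 12.621
    endloop
  endfacet
  facet normal 0.0000 1.0000 0.0000
    outer loop
      vertex 28.928 21.556 12.621
      vertex 28.928 21.556 0.000
      vertex 0.000 21.556 0.000
    endloop
  endfacet
  facet normal 0.0000 1.0000 0.0000
    outer loop
      vertex 0.000 21.556 12.621
      vertex 28.928 21.556 12.621
      vertex 0.000 21.556 0.000
    endloop
  endfacet
  facet normal -1.0000 0.0000 0.0000
    outer loop
      vertex 0.000 21.556 12.621
      vertex 0.000 21.556 0.000
      vertex 0.000 0.000 0.000
    endloop
  endfacet
  facet normal -1.0000 0.0000 0.0000
    outer loop
      vertex 0.000 0.000 12.621
      vertex 0.000 21.556 12.621
      vertex 0.000 0.000 0.000
    endloop
  endfacet
  facet normal 1.0000 0.0000 0.0000
    outer loop
      vertex 28.928 0.000 0.000
      vertex 28.928 21.556 0.000
      vertex 28.928 21.556 12.621
    endloop
  endfacet
  facet normal 1.0000 0.0000 0.0000
    outer loop
      vertex 28.928 0.000 0.000
      vertex 28.928 21.556 12.621
      vertex 28.928 0.000 12.621
    endloop
  endfacet
endsolid part

The G0 Z moves step by Δz≈1.578 mm. Every layer's G1 loop is the same polygon, so the solid is a straight extrusion of it from z=0 to z≈12.6. Closing with flat bottom and top caps and triangulating gives 12 facets — a rectangular box, roughly 28.9 × 21.6 mm footprint and 12.6 mm tall.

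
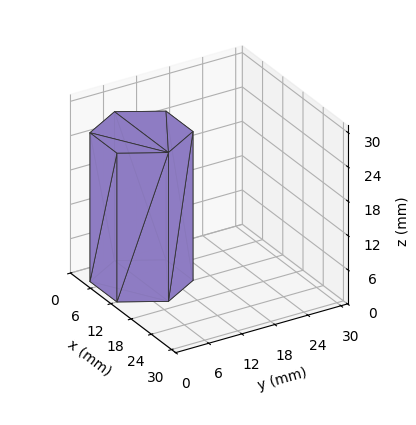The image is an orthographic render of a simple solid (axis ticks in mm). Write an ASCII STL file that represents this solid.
Reading the render: the shape is a regular 6-sided prism (a cylinder approximated with 6 flat sides), circumscribed radius ≈ 8 mm, height ≈ 26 mm (dimensions read to the nearest mm from the axis ticks). For the STL, each face is triangulated and given an outward normal.

solid part
  facet normal 0.0000 0.0000 -1.0000
    outer loop
      vertex 4.0 14.9 0.0
      vertex 12.0 14.9 0.0
      vertex 16.0 8.0 0.0
    endloop
  endfacet
  facet normal 0.0000 0.0000 -1.0000
    outer loop
      vertex 0.0 8.0 0.0
      vertex 4.0 14.9 0.0
      vertex 16.0 8.0 0.0
    endloop
  endfacet
  facet normal 0.0000 0.0000 -1.0000
    outer loop
      vertex 4.0 1.1 0.0
      vertex 0.0 8.0 0.0
      vertex 16.0 8.0 0.0
    endloop
  endfacet
  facet normal 0.0000 0.0000 -1.0000
    outer loop
      vertex 12.0 1.1 0.0
      vertex 4.0 1.1 0.0
      vertex 16.0 8.0 0.0
    endloop
  endfacet
  facet normal 0.0000 0.0000 1.0000
    outer loop
      vertex 16.0 8.0 26.0
      vertex 12.0 14.9 26.0
      vertex 4.0 14.9 26.0
    endloop
  endfacet
  facet normal 0.0000 0.0000 1.0000
    outer loop
      vertex 16.0 8.0 26.0
      vertex 4.0 14.9 26.0
      vertex 0.0 8.0 26.0
    endloop
  endfacet
  facet normal 0.0000 0.0000 1.0000
    outer loop
      vertex 16.0 8.0 26.0
      vertex 0.0 8.0 26.0
      vertex 4.0 1.1 26.0
    endloop
  endfacet
  facet normal 0.0000 0.0000 1.0000
    outer loop
      vertex 16.0 8.0 26.0
      vertex 4.0 1.1 26.0
      vertex 12.0 1.1 26.0
    endloop
  endfacet
  facet normal 0.8651 0.5015 0.0000
    outer loop
      vertex 16.0 8.0 0.0
      vertex 12.0 14.9 0.0
      vertex 12.0 14.9 26.0
    endloop
  endfacet
  facet normal 0.8651 0.5015 0.0000
    outer loop
      vertex 16.0 8.0 0.0
      vertex 12.0 14.9 26.0
      vertex 16.0 8.0 26.0
    endloop
  endfacet
  facet normal 0.0000 1.0000 0.0000
    outer loop
      vertex 12.0 14.9 0.0
      vertex 4.0 14.9 0.0
      vertex 4.0 14.9 26.0
    endloop
  endfacet
  facet normal 0.0000 1.0000 0.0000
    outer loop
      vertex 12.0 14.9 0.0
      vertex 4.0 14.9 26.0
      vertex 12.0 14.9 26.0
    endloop
  endfacet
  facet normal -0.8651 0.5015 0.0000
    outer loop
      vertex 4.0 14.9 0.0
      vertex 0.0 8.0 0.0
      vertex 0.0 8.0 26.0
    endloop
  endfacet
  facet normal -0.8651 0.5015 0.0000
    outer loop
      vertex 4.0 14.9 0.0
      vertex 0.0 8.0 26.0
      vertex 4.0 14.9 26.0
    endloop
  endfacet
  facet normal -0.8651 -0.5015 0.0000
    outer loop
      vertex 0.0 8.0 0.0
      vertex 4.0 1.1 0.0
      vertex 4.0 1.1 26.0
    endloop
  endfacet
  facet normal -0.8651 -0.5015 0.0000
    outer loop
      vertex 0.0 8.0 0.0
      vertex 4.0 1.1 26.0
      vertex 0.0 8.0 26.0
    endloop
  endfacet
  facet normal 0.0000 -1.0000 0.0000
    outer loop
      vertex 4.0 1.1 0.0
      vertex 12.0 1.1 0.0
      vertex 12.0 1.1 26.0
    endloop
  endfacet
  facet normal 0.0000 -1.0000 0.0000
    outer loop
      vertex 4.0 1.1 0.0
      vertex 12.0 1.1 26.0
      vertex 4.0 1.1 26.0
    endloop
  endfacet
  facet normal 0.8651 -0.5015 0.0000
    outer loop
      vertex 12.0 1.1 0.0
      vertex 16.0 8.0 0.0
      vertex 16.0 8.0 26.0
    endloop
  endfacet
  facet normal 0.8651 -0.5015 0.0000
    outer loop
      vertex 12.0 1.1 0.0
      vertex 16.0 8.0 26.0
      vertex 12.0 1.1 26.0
    endloop
  endfacet
endsolid part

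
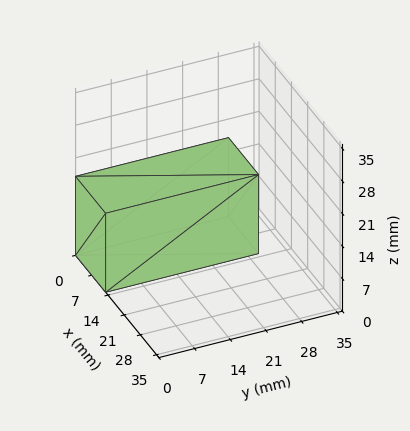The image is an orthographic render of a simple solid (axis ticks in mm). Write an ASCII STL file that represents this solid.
Reading the render: the shape is a rectangular box, roughly 13 × 30 mm footprint and 17 mm tall (dimensions read to the nearest mm from the axis ticks). For the STL, each face is triangulated and given an outward normal.

solid part
  facet normal 0.0000 0.0000 -1.0000
    outer loop
      vertex 13.0 30.0 0.0
      vertex 13.0 0.0 0.0
      vertex 0.0 0.0 0.0
    endloop
  endfacet
  facet normal 0.0000 0.0000 -1.0000
    outer loop
      vertex 0.0 30.0 0.0
      vertex 13.0 30.0 0.0
      vertex 0.0 0.0 0.0
    endloop
  endfacet
  facet normal 0.0000 0.0000 1.0000
    outer loop
      vertex 0.0 0.0 17.0
      vertex 13.0 0.0 17.0
      vertex 13.0 30.0 17.0
    endloop
  endfacet
  facet normal 0.0000 0.0000 1.0000
    outer loop
      vertex 0.0 0.0 17.0
      vertex 13.0 30.0 17.0
      vertex 0.0 30.0 17.0
    endloop
  endfacet
  facet normal 0.0000 -1.0000 0.0000
    outer loop
      vertex 0.0 0.0 0.0
      vertex 13.0 0.0 0.0
      vertex 13.0 0.0 17.0
    endloop
  endfacet
  facet normal 0.0000 -1.0000 0.0000
    outer loop
      vertex 0.0 0.0 0.0
      vertex 13.0 0.0 17.0
      vertex 0.0 0.0 17.0
    endloop
  endfacet
  facet normal 0.0000 1.0000 0.0000
    outer loop
      vertex 13.0 30.0 17.0
      vertex 13.0 30.0 0.0
      vertex 0.0 30.0 0.0
    endloop
  endfacet
  facet normal 0.0000 1.0000 0.0000
    outer loop
      vertex 0.0 30.0 17.0
      vertex 13.0 30.0 17.0
      vertex 0.0 30.0 0.0
    endloop
  endfacet
  facet normal -1.0000 0.0000 0.0000
    outer loop
      vertex 0.0 30.0 17.0
      vertex 0.0 30.0 0.0
      vertex 0.0 0.0 0.0
    endloop
  endfacet
  facet normal -1.0000 0.0000 0.0000
    outer loop
      vertex 0.0 0.0 17.0
      vertex 0.0 30.0 17.0
      vertex 0.0 0.0 0.0
    endloop
  endfacet
  facet normal 1.0000 0.0000 0.0000
    outer loop
      vertex 13.0 0.0 0.0
      vertex 13.0 30.0 0.0
      vertex 13.0 30.0 17.0
    endloop
  endfacet
  facet normal 1.0000 0.0000 0.0000
    outer loop
      vertex 13.0 0.0 0.0
      vertex 13.0 30.0 17.0
      vertex 13.0 0.0 17.0
    endloop
  endfacet
endsolid part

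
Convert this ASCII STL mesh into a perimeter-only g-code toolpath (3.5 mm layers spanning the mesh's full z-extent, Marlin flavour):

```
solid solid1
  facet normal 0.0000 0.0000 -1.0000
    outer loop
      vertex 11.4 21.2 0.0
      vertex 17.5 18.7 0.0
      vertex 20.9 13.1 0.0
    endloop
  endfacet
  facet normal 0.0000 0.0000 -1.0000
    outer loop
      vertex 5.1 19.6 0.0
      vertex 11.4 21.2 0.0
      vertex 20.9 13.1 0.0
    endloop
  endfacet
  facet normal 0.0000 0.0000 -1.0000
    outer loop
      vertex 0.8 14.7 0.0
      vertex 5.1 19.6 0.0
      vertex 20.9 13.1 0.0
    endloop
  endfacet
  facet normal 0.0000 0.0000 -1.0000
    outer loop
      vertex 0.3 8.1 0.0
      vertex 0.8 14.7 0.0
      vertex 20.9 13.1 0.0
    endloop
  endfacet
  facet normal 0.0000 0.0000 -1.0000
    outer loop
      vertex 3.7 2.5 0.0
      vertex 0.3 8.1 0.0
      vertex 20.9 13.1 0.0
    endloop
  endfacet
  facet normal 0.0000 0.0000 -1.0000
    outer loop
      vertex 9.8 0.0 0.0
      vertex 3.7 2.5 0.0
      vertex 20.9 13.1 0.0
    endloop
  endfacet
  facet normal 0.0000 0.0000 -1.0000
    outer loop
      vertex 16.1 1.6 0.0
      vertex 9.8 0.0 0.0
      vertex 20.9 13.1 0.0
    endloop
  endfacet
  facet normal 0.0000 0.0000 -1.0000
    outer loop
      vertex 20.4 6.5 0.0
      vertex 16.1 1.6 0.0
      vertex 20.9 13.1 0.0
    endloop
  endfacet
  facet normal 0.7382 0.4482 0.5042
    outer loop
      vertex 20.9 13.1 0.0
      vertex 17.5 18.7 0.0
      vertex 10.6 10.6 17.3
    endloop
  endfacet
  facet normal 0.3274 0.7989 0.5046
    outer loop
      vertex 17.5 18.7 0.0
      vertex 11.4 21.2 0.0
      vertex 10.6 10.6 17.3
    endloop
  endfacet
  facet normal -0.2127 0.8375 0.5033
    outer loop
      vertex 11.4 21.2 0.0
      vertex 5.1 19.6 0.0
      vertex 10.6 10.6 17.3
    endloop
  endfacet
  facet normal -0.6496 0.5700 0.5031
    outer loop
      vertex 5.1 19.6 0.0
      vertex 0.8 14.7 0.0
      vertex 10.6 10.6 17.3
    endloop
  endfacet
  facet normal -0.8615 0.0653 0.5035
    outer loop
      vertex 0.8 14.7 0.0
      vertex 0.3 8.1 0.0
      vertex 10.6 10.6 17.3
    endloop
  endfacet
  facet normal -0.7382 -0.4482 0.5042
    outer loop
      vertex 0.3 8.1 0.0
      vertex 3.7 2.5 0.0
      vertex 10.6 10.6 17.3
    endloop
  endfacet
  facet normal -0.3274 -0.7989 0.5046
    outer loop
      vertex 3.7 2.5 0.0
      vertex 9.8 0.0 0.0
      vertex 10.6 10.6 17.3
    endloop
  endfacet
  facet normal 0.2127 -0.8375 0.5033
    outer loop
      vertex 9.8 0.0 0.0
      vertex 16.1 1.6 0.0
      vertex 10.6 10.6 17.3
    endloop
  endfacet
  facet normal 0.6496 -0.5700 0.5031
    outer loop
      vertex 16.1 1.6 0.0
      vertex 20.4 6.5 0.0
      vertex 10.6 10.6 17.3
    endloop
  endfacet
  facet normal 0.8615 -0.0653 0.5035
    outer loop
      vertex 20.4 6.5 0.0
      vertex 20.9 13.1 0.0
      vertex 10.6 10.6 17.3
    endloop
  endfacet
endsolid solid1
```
; perimeter-only toolpath
G21 ; units = mm
G90 ; absolute positioning
G28 ; home
; layer 1
G0 Z3.5
G0 X18.8 Y12.6
G1 X16.1 Y17.1
G1 X11.2 Y19.1
G1 X6.2 Y17.8
G1 X2.8 Y13.9
G1 X2.4 Y8.6
G1 X5.1 Y4.1
G1 X10.0 Y2.1
G1 X15.0 Y3.4
G1 X18.4 Y7.3
G1 X18.8 Y12.6
; layer 2
G0 Z6.9
G0 X16.8 Y12.1
G1 X14.7 Y15.5
G1 X11.1 Y17.0
G1 X7.3 Y16.0
G1 X4.7 Y13.1
G1 X4.4 Y9.1
G1 X6.5 Y5.7
G1 X10.1 Y4.2
G1 X13.9 Y5.2
G1 X16.5 Y8.1
G1 X16.8 Y12.1
; layer 3
G0 Z10.4
G0 X14.7 Y11.6
G1 X13.4 Y13.8
G1 X10.9 Y14.8
G1 X8.4 Y14.2
G1 X6.7 Y12.2
G1 X6.5 Y9.6
G1 X7.8 Y7.4
G1 X10.3 Y6.4
G1 X12.8 Y7.0
G1 X14.5 Y9.0
G1 X14.7 Y11.6
; layer 4
G0 Z13.8
G0 X12.7 Y11.1
G1 X12.0 Y12.2
G1 X10.8 Y12.7
G1 X9.5 Y12.4
G1 X8.6 Y11.4
G1 X8.5 Y10.1
G1 X9.2 Y9.0
G1 X10.4 Y8.5
G1 X11.7 Y8.8
G1 X12.6 Y9.8
G1 X12.7 Y11.1
M2 ; end

The solid is a regular 10-sided pyramid, base circumscribed radius ≈ 10.6 mm, apex at z ≈ 17.3 mm. Slicing at Δz = 3.5 mm — 5 equal slices spanning the solid's height, so layer i sits at z = i·h/5 — gives 4 non-empty perimeters. Each is a 10-segment closed polygon; G0 lifts to the layer z and rapids to the start vertex, then G1 traces the edges. The cross-section shrinks linearly with z (the slice at the apex is degenerate and omitted).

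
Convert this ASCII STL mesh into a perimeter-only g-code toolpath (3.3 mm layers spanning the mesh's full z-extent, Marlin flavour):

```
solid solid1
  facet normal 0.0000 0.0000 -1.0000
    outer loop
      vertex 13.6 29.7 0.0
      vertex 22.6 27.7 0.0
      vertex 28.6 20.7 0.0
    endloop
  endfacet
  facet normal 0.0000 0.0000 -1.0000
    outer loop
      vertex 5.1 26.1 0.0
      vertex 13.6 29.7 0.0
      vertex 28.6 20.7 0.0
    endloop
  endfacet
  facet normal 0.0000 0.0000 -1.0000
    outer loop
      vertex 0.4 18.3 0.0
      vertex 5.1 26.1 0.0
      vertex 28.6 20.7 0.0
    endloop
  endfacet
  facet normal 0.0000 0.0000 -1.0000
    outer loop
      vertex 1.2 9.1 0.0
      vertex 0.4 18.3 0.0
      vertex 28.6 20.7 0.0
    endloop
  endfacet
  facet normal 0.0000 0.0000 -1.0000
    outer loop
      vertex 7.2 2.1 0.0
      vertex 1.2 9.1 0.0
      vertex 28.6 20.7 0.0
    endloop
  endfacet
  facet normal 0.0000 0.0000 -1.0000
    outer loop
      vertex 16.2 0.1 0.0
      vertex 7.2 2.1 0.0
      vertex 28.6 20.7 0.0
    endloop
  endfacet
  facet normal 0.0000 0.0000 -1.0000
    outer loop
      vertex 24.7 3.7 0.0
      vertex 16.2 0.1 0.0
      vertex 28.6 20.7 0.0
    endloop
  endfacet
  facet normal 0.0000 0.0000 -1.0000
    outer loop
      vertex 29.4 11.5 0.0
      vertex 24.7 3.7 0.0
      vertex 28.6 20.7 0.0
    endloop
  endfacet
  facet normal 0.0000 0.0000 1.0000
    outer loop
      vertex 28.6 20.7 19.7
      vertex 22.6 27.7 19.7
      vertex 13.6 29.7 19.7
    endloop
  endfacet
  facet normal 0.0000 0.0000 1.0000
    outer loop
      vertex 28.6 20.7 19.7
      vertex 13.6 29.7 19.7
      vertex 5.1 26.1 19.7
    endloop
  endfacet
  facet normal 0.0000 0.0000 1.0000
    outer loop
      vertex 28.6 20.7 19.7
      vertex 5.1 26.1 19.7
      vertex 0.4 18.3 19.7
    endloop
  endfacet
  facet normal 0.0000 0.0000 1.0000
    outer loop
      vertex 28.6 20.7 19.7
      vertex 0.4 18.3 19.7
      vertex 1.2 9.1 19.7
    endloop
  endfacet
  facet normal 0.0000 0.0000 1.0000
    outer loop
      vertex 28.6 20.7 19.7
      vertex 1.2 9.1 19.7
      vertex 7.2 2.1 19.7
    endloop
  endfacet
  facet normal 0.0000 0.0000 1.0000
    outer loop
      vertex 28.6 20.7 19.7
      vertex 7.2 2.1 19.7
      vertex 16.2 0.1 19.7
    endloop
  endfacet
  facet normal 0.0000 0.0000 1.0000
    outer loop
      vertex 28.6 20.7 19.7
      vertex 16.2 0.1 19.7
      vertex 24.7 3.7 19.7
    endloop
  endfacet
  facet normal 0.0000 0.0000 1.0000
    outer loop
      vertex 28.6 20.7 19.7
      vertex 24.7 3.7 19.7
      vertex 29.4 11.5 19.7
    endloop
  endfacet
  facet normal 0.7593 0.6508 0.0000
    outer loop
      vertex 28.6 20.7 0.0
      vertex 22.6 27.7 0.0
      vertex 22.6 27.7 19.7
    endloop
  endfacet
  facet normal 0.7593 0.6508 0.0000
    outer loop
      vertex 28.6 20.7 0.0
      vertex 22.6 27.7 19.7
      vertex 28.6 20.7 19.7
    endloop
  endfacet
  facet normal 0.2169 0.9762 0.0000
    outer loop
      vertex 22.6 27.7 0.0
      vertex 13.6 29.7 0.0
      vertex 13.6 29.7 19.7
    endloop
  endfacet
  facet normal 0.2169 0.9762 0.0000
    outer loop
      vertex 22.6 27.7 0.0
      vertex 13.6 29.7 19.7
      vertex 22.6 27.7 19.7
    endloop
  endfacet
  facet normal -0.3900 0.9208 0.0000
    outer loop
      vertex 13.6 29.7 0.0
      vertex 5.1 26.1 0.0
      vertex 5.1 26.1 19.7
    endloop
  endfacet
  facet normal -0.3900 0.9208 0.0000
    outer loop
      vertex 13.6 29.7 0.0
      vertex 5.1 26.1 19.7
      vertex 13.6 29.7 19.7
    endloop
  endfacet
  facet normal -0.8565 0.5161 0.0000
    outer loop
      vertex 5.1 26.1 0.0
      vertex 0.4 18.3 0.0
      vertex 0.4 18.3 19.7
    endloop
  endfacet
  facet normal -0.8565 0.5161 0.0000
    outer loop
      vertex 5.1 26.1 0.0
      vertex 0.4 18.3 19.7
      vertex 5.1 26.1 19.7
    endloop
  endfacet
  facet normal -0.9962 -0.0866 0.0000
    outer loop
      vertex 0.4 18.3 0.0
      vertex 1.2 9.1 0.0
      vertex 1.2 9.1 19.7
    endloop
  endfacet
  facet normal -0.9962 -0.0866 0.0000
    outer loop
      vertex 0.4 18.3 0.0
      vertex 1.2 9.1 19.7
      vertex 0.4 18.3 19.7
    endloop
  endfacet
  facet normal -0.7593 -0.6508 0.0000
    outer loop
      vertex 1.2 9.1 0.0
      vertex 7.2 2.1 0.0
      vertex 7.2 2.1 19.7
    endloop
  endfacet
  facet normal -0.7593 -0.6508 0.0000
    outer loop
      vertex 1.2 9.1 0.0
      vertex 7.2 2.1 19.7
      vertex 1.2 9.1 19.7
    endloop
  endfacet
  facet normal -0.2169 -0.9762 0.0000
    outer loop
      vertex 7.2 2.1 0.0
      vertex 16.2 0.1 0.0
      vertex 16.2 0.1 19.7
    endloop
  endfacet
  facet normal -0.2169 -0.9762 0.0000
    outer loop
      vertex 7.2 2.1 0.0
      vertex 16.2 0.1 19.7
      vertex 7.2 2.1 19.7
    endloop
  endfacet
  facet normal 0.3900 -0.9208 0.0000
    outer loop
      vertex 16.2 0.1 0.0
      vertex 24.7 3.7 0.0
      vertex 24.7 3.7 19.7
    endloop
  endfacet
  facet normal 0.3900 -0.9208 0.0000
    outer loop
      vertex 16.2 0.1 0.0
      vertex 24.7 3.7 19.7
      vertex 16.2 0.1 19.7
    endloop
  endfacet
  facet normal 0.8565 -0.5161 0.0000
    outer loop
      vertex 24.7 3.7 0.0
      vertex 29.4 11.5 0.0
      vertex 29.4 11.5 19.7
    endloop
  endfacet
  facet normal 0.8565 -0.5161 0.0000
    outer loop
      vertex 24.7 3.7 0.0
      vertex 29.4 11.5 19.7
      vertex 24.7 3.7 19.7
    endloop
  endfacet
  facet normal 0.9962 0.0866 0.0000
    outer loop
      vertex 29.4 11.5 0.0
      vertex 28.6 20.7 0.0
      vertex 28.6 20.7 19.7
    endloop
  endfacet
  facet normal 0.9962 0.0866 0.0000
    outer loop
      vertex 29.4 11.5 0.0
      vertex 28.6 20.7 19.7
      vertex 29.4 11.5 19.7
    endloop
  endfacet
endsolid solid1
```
; perimeter-only toolpath
G21 ; units = mm
G90 ; absolute positioning
G28 ; home
; layer 1
G0 Z3.3
G0 X28.6 Y20.7
G1 X22.6 Y27.7
G1 X13.6 Y29.7
G1 X5.1 Y26.1
G1 X0.4 Y18.3
G1 X1.2 Y9.1
G1 X7.2 Y2.1
G1 X16.2 Y0.1
G1 X24.7 Y3.7
G1 X29.4 Y11.5
G1 X28.6 Y20.7
; layer 2
G0 Z6.6
G0 X28.6 Y20.7
G1 X22.6 Y27.7
G1 X13.6 Y29.7
G1 X5.1 Y26.1
G1 X0.4 Y18.3
G1 X1.2 Y9.1
G1 X7.2 Y2.1
G1 X16.2 Y0.1
G1 X24.7 Y3.7
G1 X29.4 Y11.5
G1 X28.6 Y20.7
; layer 3
G0 Z9.8
G0 X28.6 Y20.7
G1 X22.6 Y27.7
G1 X13.6 Y29.7
G1 X5.1 Y26.1
G1 X0.4 Y18.3
G1 X1.2 Y9.1
G1 X7.2 Y2.1
G1 X16.2 Y0.1
G1 X24.7 Y3.7
G1 X29.4 Y11.5
G1 X28.6 Y20.7
; layer 4
G0 Z13.1
G0 X28.6 Y20.7
G1 X22.6 Y27.7
G1 X13.6 Y29.7
G1 X5.1 Y26.1
G1 X0.4 Y18.3
G1 X1.2 Y9.1
G1 X7.2 Y2.1
G1 X16.2 Y0.1
G1 X24.7 Y3.7
G1 X29.4 Y11.5
G1 X28.6 Y20.7
; layer 5
G0 Z16.4
G0 X28.6 Y20.7
G1 X22.6 Y27.7
G1 X13.6 Y29.7
G1 X5.1 Y26.1
G1 X0.4 Y18.3
G1 X1.2 Y9.1
G1 X7.2 Y2.1
G1 X16.2 Y0.1
G1 X24.7 Y3.7
G1 X29.4 Y11.5
G1 X28.6 Y20.7
; layer 6
G0 Z19.7
G0 X28.6 Y20.7
G1 X22.6 Y27.7
G1 X13.6 Y29.7
G1 X5.1 Y26.1
G1 X0.4 Y18.3
G1 X1.2 Y9.1
G1 X7.2 Y2.1
G1 X16.2 Y0.1
G1 X24.7 Y3.7
G1 X29.4 Y11.5
G1 X28.6 Y20.7
M2 ; end

The solid is a regular 10-sided prism (a cylinder approximated with 10 flat sides), circumscribed radius ≈ 14.9 mm, height ≈ 19.7 mm. Slicing at Δz = 3.3 mm — 6 equal slices spanning the solid's height, so layer i sits at z = i·h/6 — gives 6 non-empty perimeters. Each is a 10-segment closed polygon; G0 lifts to the layer z and rapids to the start vertex, then G1 traces the edges.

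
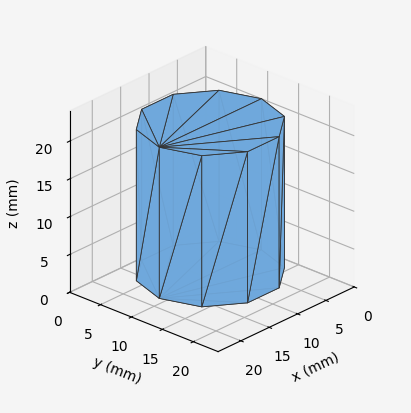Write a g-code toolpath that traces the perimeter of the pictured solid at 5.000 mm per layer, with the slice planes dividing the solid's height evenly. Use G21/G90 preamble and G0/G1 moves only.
Reading the render: the shape is a regular 10-sided prism (a cylinder approximated with 10 flat sides), circumscribed radius ≈ 9 mm, height ≈ 20 mm (dimensions read to the nearest mm from the axis ticks). For the g-code, the solid's height is divided into equal slices at the stated Δz and each level perimeter traced with G1 moves after a G0 lift.

; perimeter-only toolpath
G21 ; units = mm
G90 ; absolute positioning
G28 ; home
; layer 1
G0 Z5.000
G0 X18.000 Y9.000
G1 X16.281 Y14.290
G1 X11.781 Y17.560
G1 X6.219 Y17.560
G1 X1.719 Y14.290
G1 X0.000 Y9.000
G1 X1.719 Y3.710
G1 X6.219 Y0.440
G1 X11.781 Y0.440
G1 X16.281 Y3.710
G1 X18.000 Y9.000
; layer 2
G0 Z10.000
G0 X18.000 Y9.000
G1 X16.281 Y14.290
G1 X11.781 Y17.560
G1 X6.219 Y17.560
G1 X1.719 Y14.290
G1 X0.000 Y9.000
G1 X1.719 Y3.710
G1 X6.219 Y0.440
G1 X11.781 Y0.440
G1 X16.281 Y3.710
G1 X18.000 Y9.000
; layer 3
G0 Z15.000
G0 X18.000 Y9.000
G1 X16.281 Y14.290
G1 X11.781 Y17.560
G1 X6.219 Y17.560
G1 X1.719 Y14.290
G1 X0.000 Y9.000
G1 X1.719 Y3.710
G1 X6.219 Y0.440
G1 X11.781 Y0.440
G1 X16.281 Y3.710
G1 X18.000 Y9.000
; layer 4
G0 Z20.000
G0 X18.000 Y9.000
G1 X16.281 Y14.290
G1 X11.781 Y17.560
G1 X6.219 Y17.560
G1 X1.719 Y14.290
G1 X0.000 Y9.000
G1 X1.719 Y3.710
G1 X6.219 Y0.440
G1 X11.781 Y0.440
G1 X16.281 Y3.710
G1 X18.000 Y9.000
M2 ; end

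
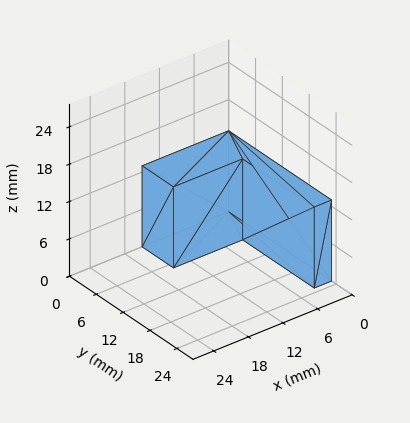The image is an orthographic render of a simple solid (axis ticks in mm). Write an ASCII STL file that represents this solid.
Reading the render: the shape is an L-shaped prism: outer 15 × 23 mm, arm thicknesses ≈ 7 mm (horizontal) and 3 mm (vertical), extruded 13 mm in z (dimensions read to the nearest mm from the axis ticks). For the STL, each face is triangulated and given an outward normal.

solid part
  facet normal 0.0000 0.0000 -1.0000
    outer loop
      vertex 15.0 7.0 0.0
      vertex 15.0 0.0 0.0
      vertex 0.0 0.0 0.0
    endloop
  endfacet
  facet normal 0.0000 0.0000 -1.0000
    outer loop
      vertex 3.0 7.0 0.0
      vertex 15.0 7.0 0.0
      vertex 0.0 0.0 0.0
    endloop
  endfacet
  facet normal 0.0000 0.0000 -1.0000
    outer loop
      vertex 3.0 23.0 0.0
      vertex 3.0 7.0 0.0
      vertex 0.0 0.0 0.0
    endloop
  endfacet
  facet normal 0.0000 0.0000 -1.0000
    outer loop
      vertex 0.0 23.0 0.0
      vertex 3.0 23.0 0.0
      vertex 0.0 0.0 0.0
    endloop
  endfacet
  facet normal 0.0000 0.0000 1.0000
    outer loop
      vertex 0.0 0.0 13.0
      vertex 15.0 0.0 13.0
      vertex 15.0 7.0 13.0
    endloop
  endfacet
  facet normal 0.0000 0.0000 1.0000
    outer loop
      vertex 0.0 0.0 13.0
      vertex 15.0 7.0 13.0
      vertex 3.0 7.0 13.0
    endloop
  endfacet
  facet normal 0.0000 0.0000 1.0000
    outer loop
      vertex 0.0 0.0 13.0
      vertex 3.0 7.0 13.0
      vertex 3.0 23.0 13.0
    endloop
  endfacet
  facet normal 0.0000 0.0000 1.0000
    outer loop
      vertex 0.0 0.0 13.0
      vertex 3.0 23.0 13.0
      vertex 0.0 23.0 13.0
    endloop
  endfacet
  facet normal 0.0000 -1.0000 0.0000
    outer loop
      vertex 0.0 0.0 0.0
      vertex 15.0 0.0 0.0
      vertex 15.0 0.0 13.0
    endloop
  endfacet
  facet normal 0.0000 -1.0000 0.0000
    outer loop
      vertex 0.0 0.0 0.0
      vertex 15.0 0.0 13.0
      vertex 0.0 0.0 13.0
    endloop
  endfacet
  facet normal 1.0000 0.0000 0.0000
    outer loop
      vertex 15.0 0.0 0.0
      vertex 15.0 7.0 0.0
      vertex 15.0 7.0 13.0
    endloop
  endfacet
  facet normal 1.0000 0.0000 0.0000
    outer loop
      vertex 15.0 0.0 0.0
      vertex 15.0 7.0 13.0
      vertex 15.0 0.0 13.0
    endloop
  endfacet
  facet normal 0.0000 1.0000 0.0000
    outer loop
      vertex 15.0 7.0 0.0
      vertex 3.0 7.0 0.0
      vertex 3.0 7.0 13.0
    endloop
  endfacet
  facet normal 0.0000 1.0000 0.0000
    outer loop
      vertex 15.0 7.0 0.0
      vertex 3.0 7.0 13.0
      vertex 15.0 7.0 13.0
    endloop
  endfacet
  facet normal 1.0000 0.0000 0.0000
    outer loop
      vertex 3.0 7.0 0.0
      vertex 3.0 23.0 0.0
      vertex 3.0 23.0 13.0
    endloop
  endfacet
  facet normal 1.0000 0.0000 0.0000
    outer loop
      vertex 3.0 7.0 0.0
      vertex 3.0 23.0 13.0
      vertex 3.0 7.0 13.0
    endloop
  endfacet
  facet normal 0.0000 1.0000 0.0000
    outer loop
      vertex 3.0 23.0 0.0
      vertex 0.0 23.0 0.0
      vertex 0.0 23.0 13.0
    endloop
  endfacet
  facet normal 0.0000 1.0000 0.0000
    outer loop
      vertex 3.0 23.0 0.0
      vertex 0.0 23.0 13.0
      vertex 3.0 23.0 13.0
    endloop
  endfacet
  facet normal -1.0000 0.0000 0.0000
    outer loop
      vertex 0.0 23.0 0.0
      vertex 0.0 0.0 0.0
      vertex 0.0 0.0 13.0
    endloop
  endfacet
  facet normal -1.0000 0.0000 0.0000
    outer loop
      vertex 0.0 23.0 0.0
      vertex 0.0 0.0 13.0
      vertex 0.0 23.0 13.0
    endloop
  endfacet
endsolid part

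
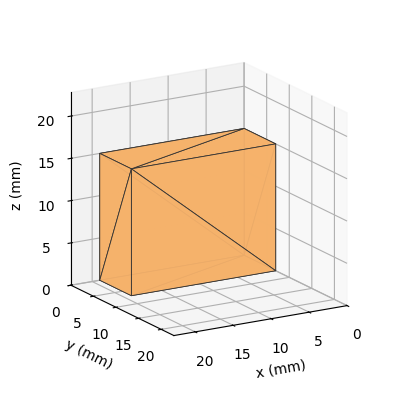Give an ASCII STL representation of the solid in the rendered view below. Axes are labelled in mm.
Reading the render: the shape is a rectangular box, roughly 19 × 7 mm footprint and 15 mm tall (dimensions read to the nearest mm from the axis ticks). For the STL, each face is triangulated and given an outward normal.

solid part
  facet normal 0.0000 0.0000 -1.0000
    outer loop
      vertex 19.0 7.0 0.0
      vertex 19.0 0.0 0.0
      vertex 0.0 0.0 0.0
    endloop
  endfacet
  facet normal 0.0000 0.0000 -1.0000
    outer loop
      vertex 0.0 7.0 0.0
      vertex 19.0 7.0 0.0
      vertex 0.0 0.0 0.0
    endloop
  endfacet
  facet normal 0.0000 0.0000 1.0000
    outer loop
      vertex 0.0 0.0 15.0
      vertex 19.0 0.0 15.0
      vertex 19.0 7.0 15.0
    endloop
  endfacet
  facet normal 0.0000 0.0000 1.0000
    outer loop
      vertex 0.0 0.0 15.0
      vertex 19.0 7.0 15.0
      vertex 0.0 7.0 15.0
    endloop
  endfacet
  facet normal 0.0000 -1.0000 0.0000
    outer loop
      vertex 0.0 0.0 0.0
      vertex 19.0 0.0 0.0
      vertex 19.0 0.0 15.0
    endloop
  endfacet
  facet normal 0.0000 -1.0000 0.0000
    outer loop
      vertex 0.0 0.0 0.0
      vertex 19.0 0.0 15.0
      vertex 0.0 0.0 15.0
    endloop
  endfacet
  facet normal 0.0000 1.0000 0.0000
    outer loop
      vertex 19.0 7.0 15.0
      vertex 19.0 7.0 0.0
      vertex 0.0 7.0 0.0
    endloop
  endfacet
  facet normal 0.0000 1.0000 0.0000
    outer loop
      vertex 0.0 7.0 15.0
      vertex 19.0 7.0 15.0
      vertex 0.0 7.0 0.0
    endloop
  endfacet
  facet normal -1.0000 0.0000 0.0000
    outer loop
      vertex 0.0 7.0 15.0
      vertex 0.0 7.0 0.0
      vertex 0.0 0.0 0.0
    endloop
  endfacet
  facet normal -1.0000 0.0000 0.0000
    outer loop
      vertex 0.0 0.0 15.0
      vertex 0.0 7.0 15.0
      vertex 0.0 0.0 0.0
    endloop
  endfacet
  facet normal 1.0000 0.0000 0.0000
    outer loop
      vertex 19.0 0.0 0.0
      vertex 19.0 7.0 0.0
      vertex 19.0 7.0 15.0
    endloop
  endfacet
  facet normal 1.0000 0.0000 0.0000
    outer loop
      vertex 19.0 0.0 0.0
      vertex 19.0 7.0 15.0
      vertex 19.0 0.0 15.0
    endloop
  endfacet
endsolid part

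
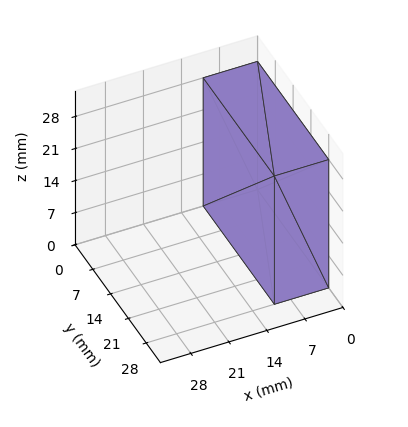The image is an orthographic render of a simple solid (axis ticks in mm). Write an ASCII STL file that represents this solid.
Reading the render: the shape is a rectangular box, roughly 10 × 28 mm footprint and 28 mm tall (dimensions read to the nearest mm from the axis ticks). For the STL, each face is triangulated and given an outward normal.

solid part
  facet normal 0.0000 0.0000 -1.0000
    outer loop
      vertex 10.000 28.000 0.000
      vertex 10.000 0.000 0.000
      vertex 0.000 0.000 0.000
    endloop
  endfacet
  facet normal 0.0000 0.0000 -1.0000
    outer loop
      vertex 0.000 28.000 0.000
      vertex 10.000 28.000 0.000
      vertex 0.000 0.000 0.000
    endloop
  endfacet
  facet normal 0.0000 0.0000 1.0000
    outer loop
      vertex 0.000 0.000 28.000
      vertex 10.000 0.000 28.000
      vertex 10.000 28.000 28.000
    endloop
  endfacet
  facet normal 0.0000 0.0000 1.0000
    outer loop
      vertex 0.000 0.000 28.000
      vertex 10.000 28.000 28.000
      vertex 0.000 28.000 28.000
    endloop
  endfacet
  facet normal 0.0000 -1.0000 0.0000
    outer loop
      vertex 0.000 0.000 0.000
      vertex 10.000 0.000 0.000
      vertex 10.000 0.000 28.000
    endloop
  endfacet
  facet normal 0.0000 -1.0000 0.0000
    outer loop
      vertex 0.000 0.000 0.000
      vertex 10.000 0.000 28.000
      vertex 0.000 0.000 28.000
    endloop
  endfacet
  facet normal 0.0000 1.0000 0.0000
    outer loop
      vertex 10.000 28.000 28.000
      vertex 10.000 28.000 0.000
      vertex 0.000 28.000 0.000
    endloop
  endfacet
  facet normal 0.0000 1.0000 0.0000
    outer loop
      vertex 0.000 28.000 28.000
      vertex 10.000 28.000 28.000
      vertex 0.000 28.000 0.000
    endloop
  endfacet
  facet normal -1.0000 0.0000 0.0000
    outer loop
      vertex 0.000 28.000 28.000
      vertex 0.000 28.000 0.000
      vertex 0.000 0.000 0.000
    endloop
  endfacet
  facet normal -1.0000 0.0000 0.0000
    outer loop
      vertex 0.000 0.000 28.000
      vertex 0.000 28.000 28.000
      vertex 0.000 0.000 0.000
    endloop
  endfacet
  facet normal 1.0000 0.0000 0.0000
    outer loop
      vertex 10.000 0.000 0.000
      vertex 10.000 28.000 0.000
      vertex 10.000 28.000 28.000
    endloop
  endfacet
  facet normal 1.0000 0.0000 0.0000
    outer loop
      vertex 10.000 0.000 0.000
      vertex 10.000 28.000 28.000
      vertex 10.000 0.000 28.000
    endloop
  endfacet
endsolid part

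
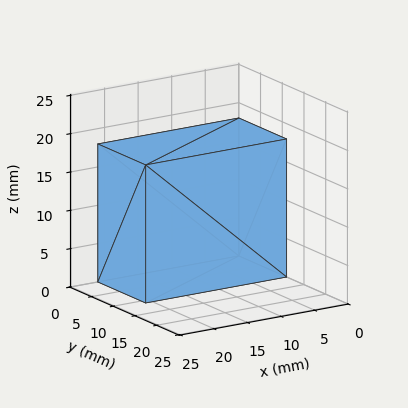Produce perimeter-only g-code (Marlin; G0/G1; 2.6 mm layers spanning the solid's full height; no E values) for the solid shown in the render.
Reading the render: the shape is a rectangular box, roughly 21 × 11 mm footprint and 18 mm tall (dimensions read to the nearest mm from the axis ticks). For the g-code, the solid's height is divided into equal slices at the stated Δz and each level perimeter traced with G1 moves after a G0 lift.

; perimeter-only toolpath
G21 ; units = mm
G90 ; absolute positioning
G28 ; home
; layer 1
G0 Z2.6
G0 X0.0 Y0.0
G1 X21.0 Y0.0
G1 X21.0 Y11.0
G1 X0.0 Y11.0
G1 X0.0 Y0.0
; layer 2
G0 Z5.1
G0 X0.0 Y0.0
G1 X21.0 Y0.0
G1 X21.0 Y11.0
G1 X0.0 Y11.0
G1 X0.0 Y0.0
; layer 3
G0 Z7.7
G0 X0.0 Y0.0
G1 X21.0 Y0.0
G1 X21.0 Y11.0
G1 X0.0 Y11.0
G1 X0.0 Y0.0
; layer 4
G0 Z10.3
G0 X0.0 Y0.0
G1 X21.0 Y0.0
G1 X21.0 Y11.0
G1 X0.0 Y11.0
G1 X0.0 Y0.0
; layer 5
G0 Z12.9
G0 X0.0 Y0.0
G1 X21.0 Y0.0
G1 X21.0 Y11.0
G1 X0.0 Y11.0
G1 X0.0 Y0.0
; layer 6
G0 Z15.4
G0 X0.0 Y0.0
G1 X21.0 Y0.0
G1 X21.0 Y11.0
G1 X0.0 Y11.0
G1 X0.0 Y0.0
; layer 7
G0 Z18.0
G0 X0.0 Y0.0
G1 X21.0 Y0.0
G1 X21.0 Y11.0
G1 X0.0 Y11.0
G1 X0.0 Y0.0
M2 ; end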